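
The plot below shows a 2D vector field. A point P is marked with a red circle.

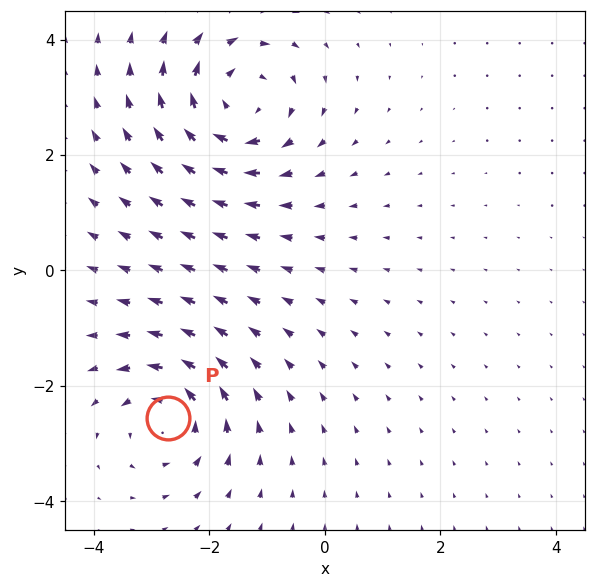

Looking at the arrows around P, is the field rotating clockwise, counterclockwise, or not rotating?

counterclockwise

Near P at (-2.7, -2.6) the arrows circulate counterclockwise. The curl (z-component) there is about +4; positive curl means counterclockwise rotation.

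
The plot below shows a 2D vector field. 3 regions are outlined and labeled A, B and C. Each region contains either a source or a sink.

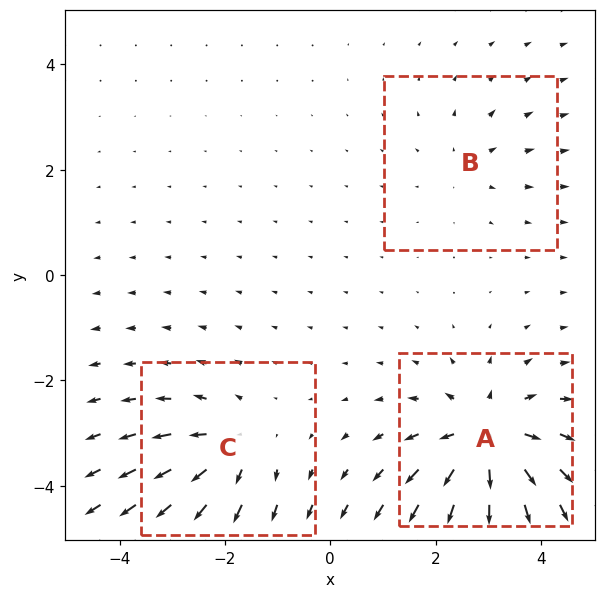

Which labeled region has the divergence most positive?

Divergence at each region's feature centre — A: about +6, B: about +2, C: about +4. Region A is most positive.

A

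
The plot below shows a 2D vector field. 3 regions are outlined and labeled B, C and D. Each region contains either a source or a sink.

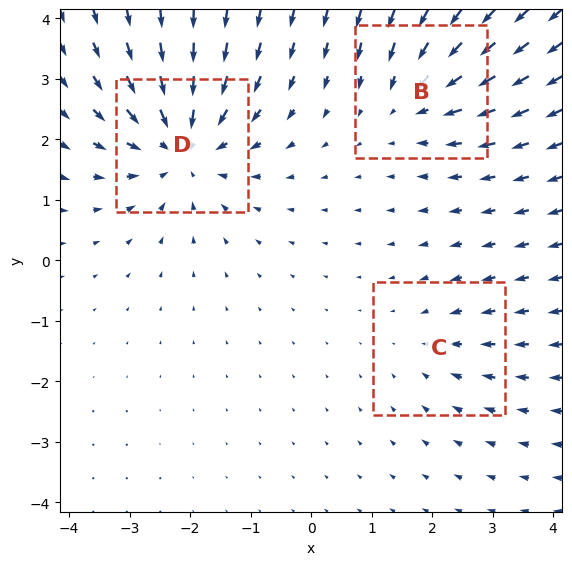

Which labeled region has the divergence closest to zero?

C

Divergence at each region's feature centre — B: about -3, C: about -2, D: about -5. Region C is closest to zero.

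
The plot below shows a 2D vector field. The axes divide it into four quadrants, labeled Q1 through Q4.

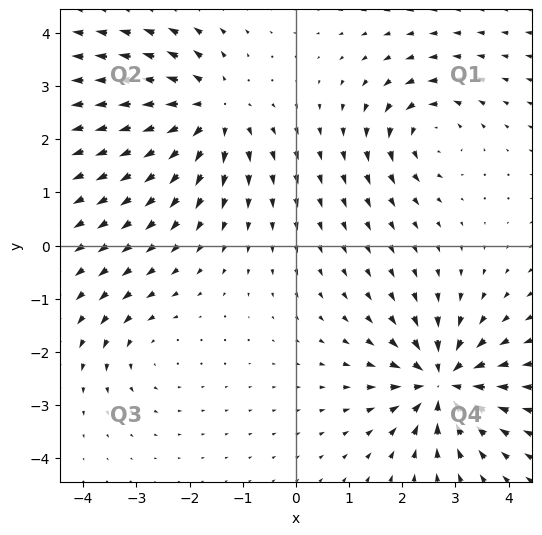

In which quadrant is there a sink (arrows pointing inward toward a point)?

The sink sits at approximately (2.7, -2.6), which lies in quadrant Q4. The divergence there is about -7, negative as expected for a sink.

Q4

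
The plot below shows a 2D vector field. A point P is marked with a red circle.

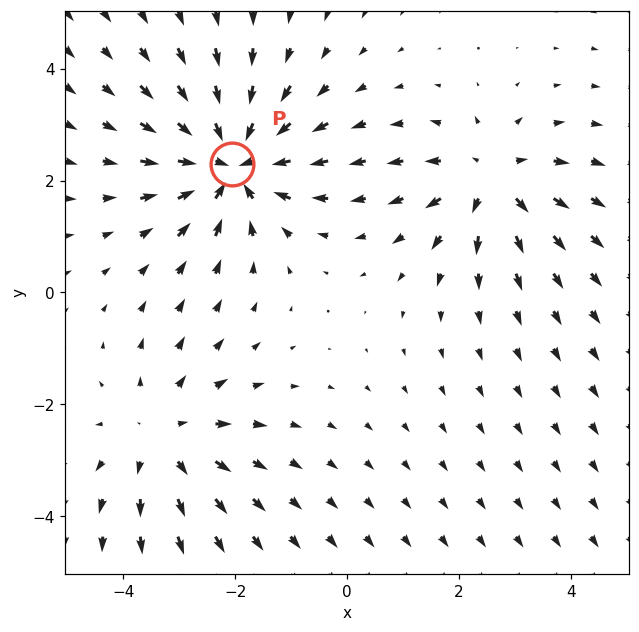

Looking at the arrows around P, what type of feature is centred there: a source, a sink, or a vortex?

sink

At P (-2.1, 2.3) the arrows converge inward. Divergence about -5, curl ≈0 — negative divergence with near-zero curl is a sink.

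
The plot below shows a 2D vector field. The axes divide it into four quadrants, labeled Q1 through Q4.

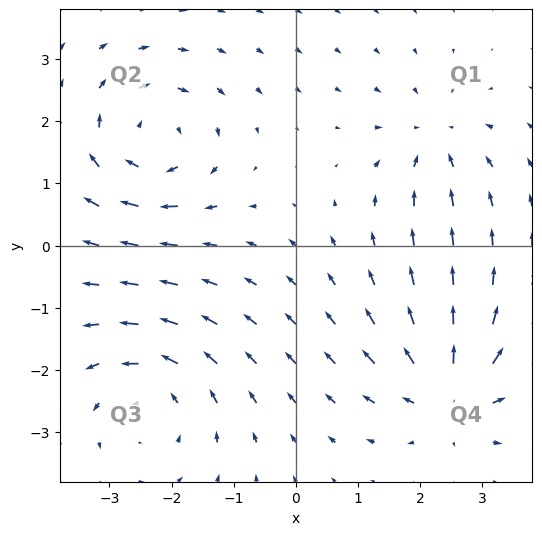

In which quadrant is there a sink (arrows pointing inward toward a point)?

The sink sits at approximately (2.2, 1.7), which lies in quadrant Q1. The divergence there is about -4, negative as expected for a sink.

Q1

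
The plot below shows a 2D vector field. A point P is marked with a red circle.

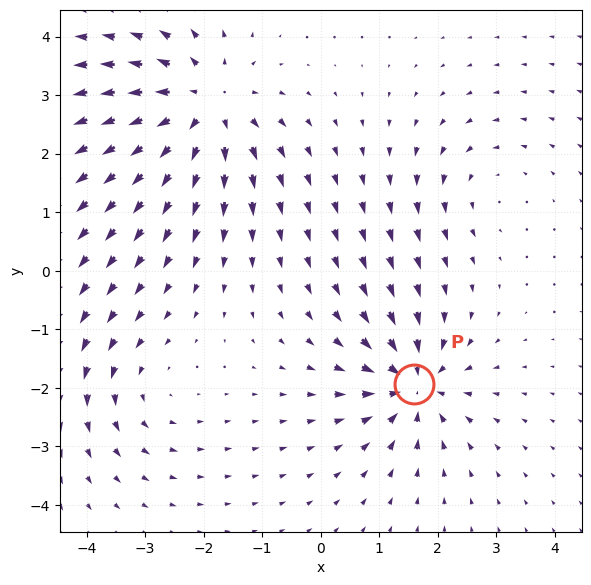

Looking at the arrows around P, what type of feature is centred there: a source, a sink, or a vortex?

sink

At P (1.6, -1.9) the arrows converge inward. Divergence about -5, curl ≈0 — negative divergence with near-zero curl is a sink.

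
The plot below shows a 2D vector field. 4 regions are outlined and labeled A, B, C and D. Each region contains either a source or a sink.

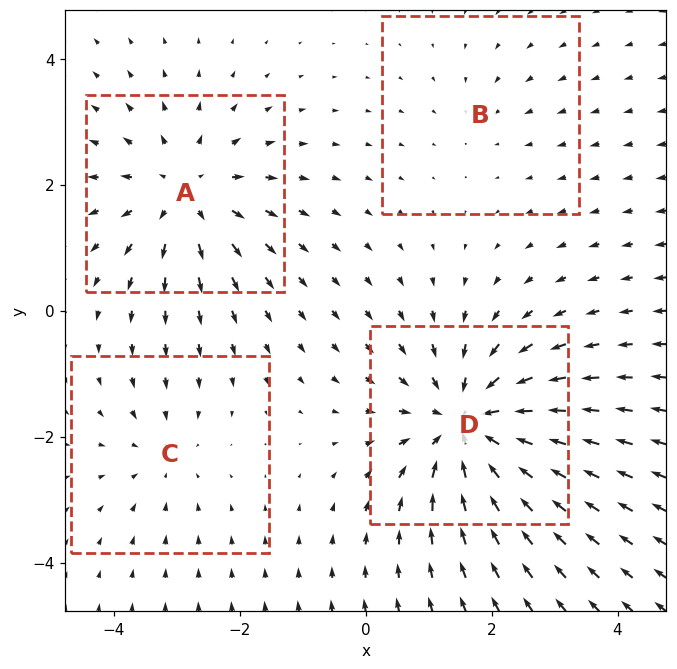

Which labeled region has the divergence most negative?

D

Divergence at each region's feature centre — A: about +5, B: about -2, C: about -3, D: about -7. Region D is most negative.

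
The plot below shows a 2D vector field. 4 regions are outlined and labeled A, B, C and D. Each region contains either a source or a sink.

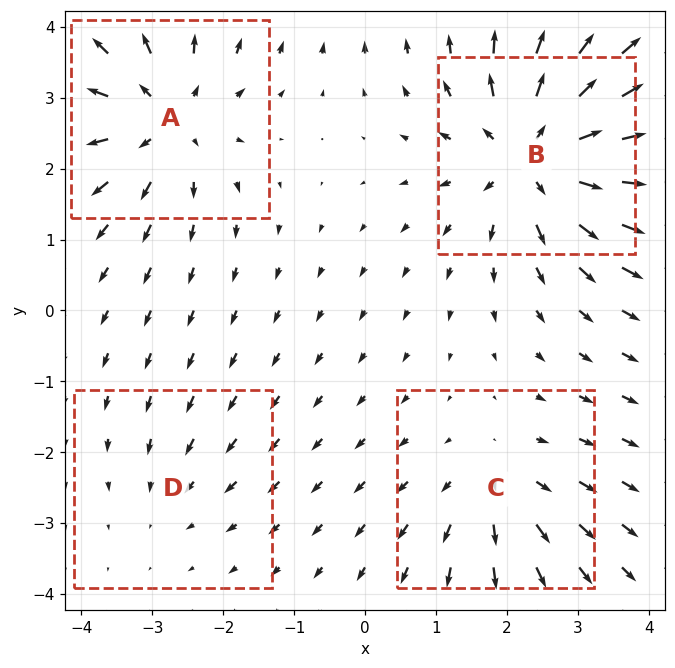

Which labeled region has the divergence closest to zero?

D

Divergence at each region's feature centre — A: about +5, B: about +7, C: about +4, D: about -2. Region D is closest to zero.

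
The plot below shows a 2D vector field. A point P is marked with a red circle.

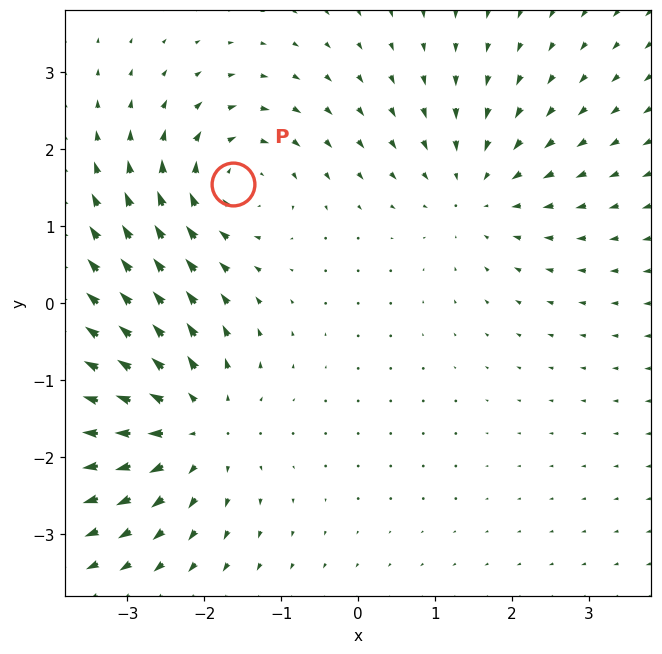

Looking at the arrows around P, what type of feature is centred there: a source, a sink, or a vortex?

vortex

At P (-1.6, 1.6) the arrows circulate clockwise. Divergence ≈0, curl about -4 — near-zero divergence with nonzero curl is a vortex.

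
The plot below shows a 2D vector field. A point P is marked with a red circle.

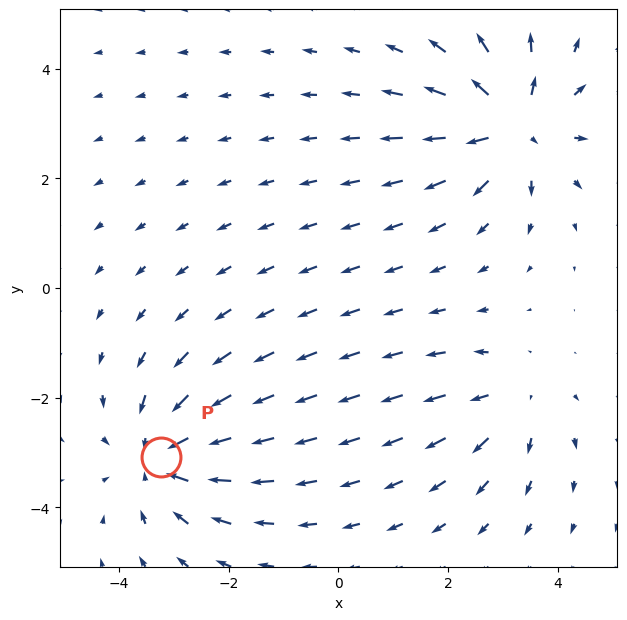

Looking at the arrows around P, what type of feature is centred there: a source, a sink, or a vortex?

sink

At P (-3.2, -3.1) the arrows converge inward. Divergence about -5, curl ≈0 — negative divergence with near-zero curl is a sink.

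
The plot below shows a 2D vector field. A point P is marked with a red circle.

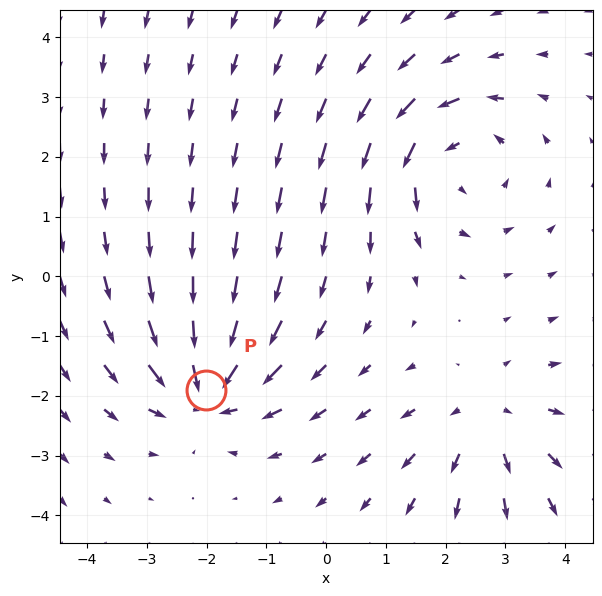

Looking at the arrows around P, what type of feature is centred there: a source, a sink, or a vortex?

sink

At P (-2.0, -1.9) the arrows converge inward. Divergence about -6, curl ≈0 — negative divergence with near-zero curl is a sink.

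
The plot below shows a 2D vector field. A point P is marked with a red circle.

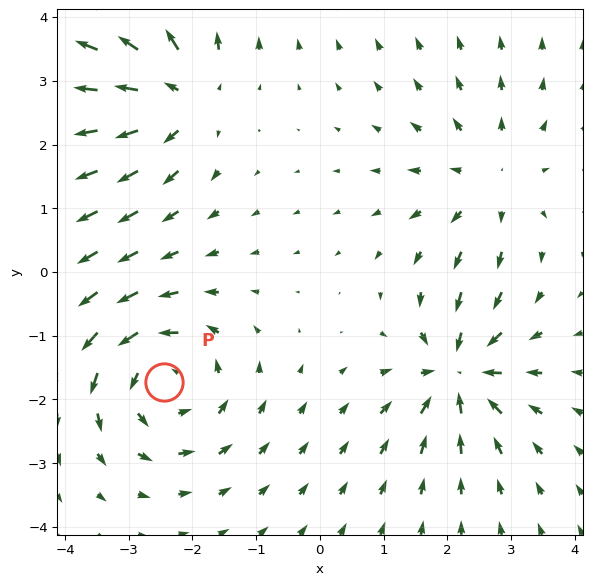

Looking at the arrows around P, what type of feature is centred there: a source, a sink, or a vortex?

vortex

At P (-2.4, -1.7) the arrows circulate counterclockwise. Divergence ≈0, curl about +4 — near-zero divergence with nonzero curl is a vortex.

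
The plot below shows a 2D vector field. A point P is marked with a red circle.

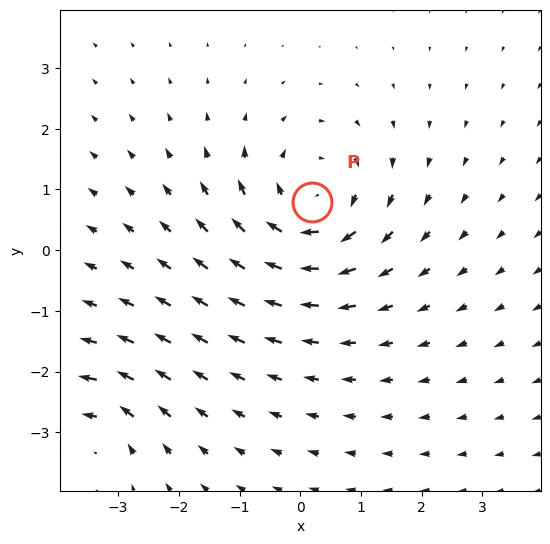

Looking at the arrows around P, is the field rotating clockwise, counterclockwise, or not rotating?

clockwise

Near P at (0.2, 0.8) the arrows circulate clockwise. The curl (z-component) there is about -5; negative curl means clockwise rotation.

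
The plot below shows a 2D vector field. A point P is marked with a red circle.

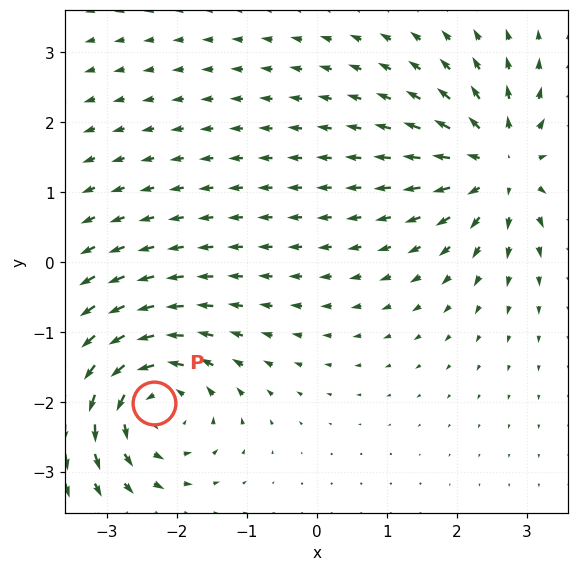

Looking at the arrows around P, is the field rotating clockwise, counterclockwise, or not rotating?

counterclockwise

Near P at (-2.3, -2.0) the arrows circulate counterclockwise. The curl (z-component) there is about +4; positive curl means counterclockwise rotation.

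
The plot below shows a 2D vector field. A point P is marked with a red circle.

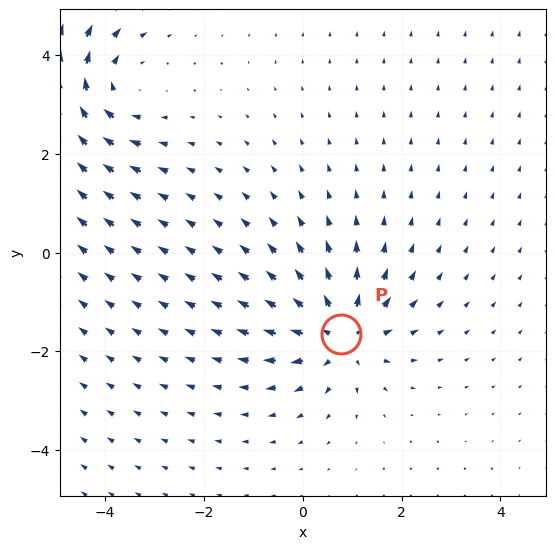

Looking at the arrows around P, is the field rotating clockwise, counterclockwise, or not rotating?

Near P at (0.8, -1.7) the arrows show no circulation. The curl there is ≈0.

not rotating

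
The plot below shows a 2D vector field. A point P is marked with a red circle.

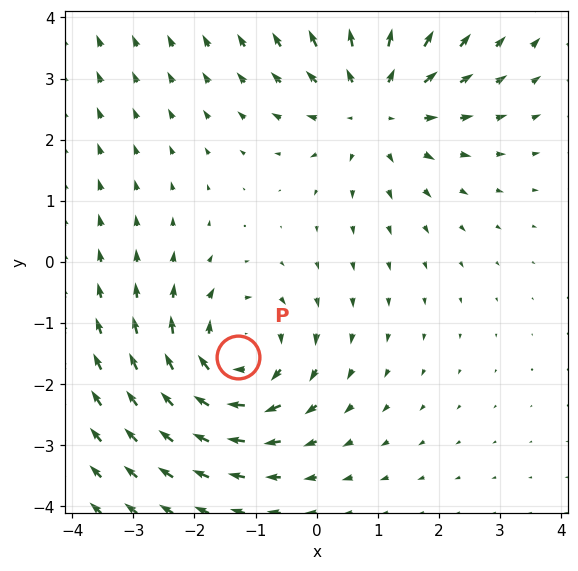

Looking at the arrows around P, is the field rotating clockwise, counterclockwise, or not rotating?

Near P at (-1.3, -1.5) the arrows circulate clockwise. The curl (z-component) there is about -3; negative curl means clockwise rotation.

clockwise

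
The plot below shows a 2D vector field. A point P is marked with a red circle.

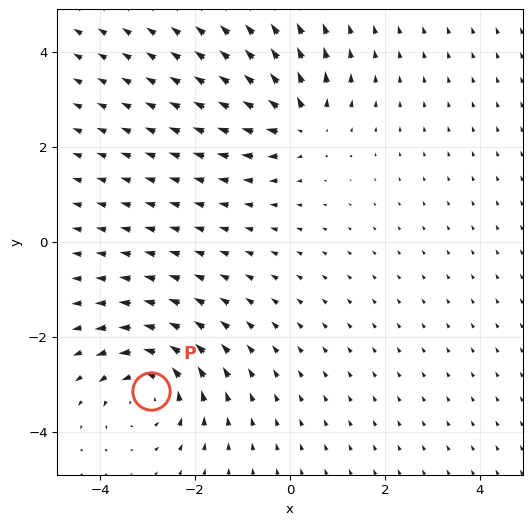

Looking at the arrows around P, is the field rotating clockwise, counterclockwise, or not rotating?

counterclockwise

Near P at (-2.9, -3.1) the arrows circulate counterclockwise. The curl (z-component) there is about +4; positive curl means counterclockwise rotation.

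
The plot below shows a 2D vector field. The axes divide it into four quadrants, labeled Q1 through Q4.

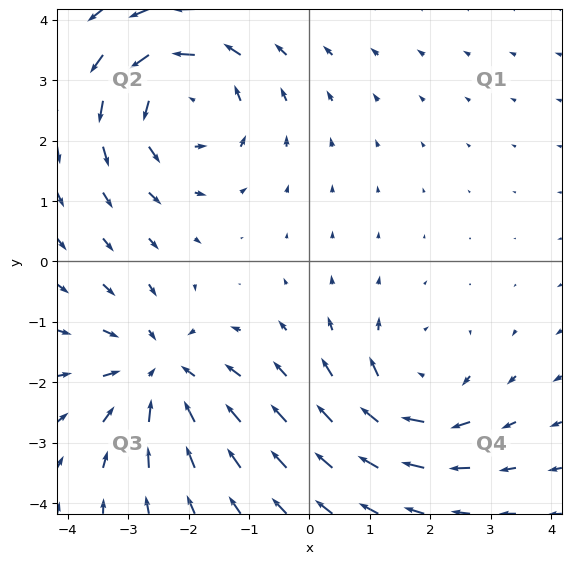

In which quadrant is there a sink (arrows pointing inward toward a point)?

Q3

The sink sits at approximately (-2.5, -1.8), which lies in quadrant Q3. The divergence there is about -4, negative as expected for a sink.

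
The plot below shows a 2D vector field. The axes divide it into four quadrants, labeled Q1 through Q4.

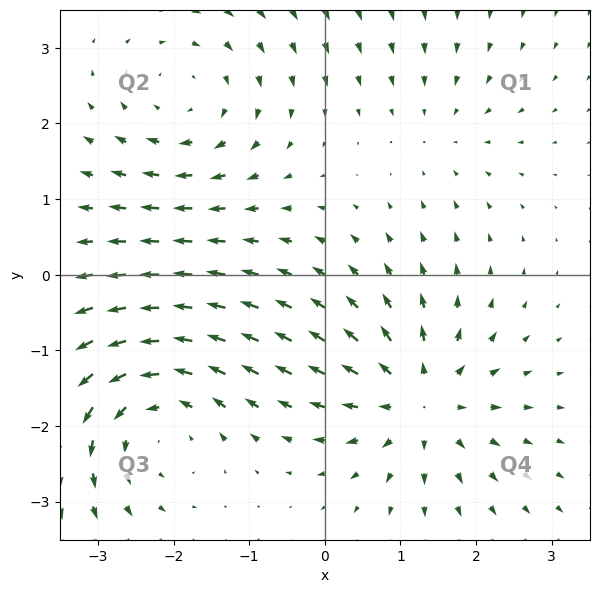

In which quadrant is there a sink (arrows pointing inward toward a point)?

Q1

The sink sits at approximately (1.5, 1.9), which lies in quadrant Q1. The divergence there is about -2, negative as expected for a sink.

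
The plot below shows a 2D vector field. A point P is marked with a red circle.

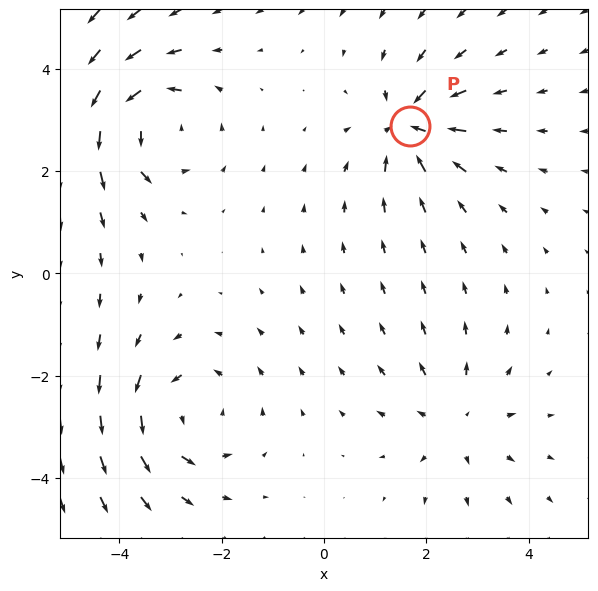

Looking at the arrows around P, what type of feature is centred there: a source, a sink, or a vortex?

At P (1.7, 2.9) the arrows converge inward. Divergence about -5, curl ≈0 — negative divergence with near-zero curl is a sink.

sink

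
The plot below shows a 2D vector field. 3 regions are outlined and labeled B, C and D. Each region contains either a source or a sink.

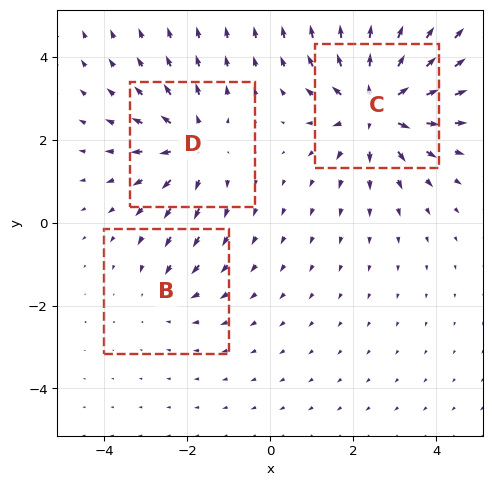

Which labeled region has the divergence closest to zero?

B

Divergence at each region's feature centre — B: about -2, C: about +5, D: about +3. Region B is closest to zero.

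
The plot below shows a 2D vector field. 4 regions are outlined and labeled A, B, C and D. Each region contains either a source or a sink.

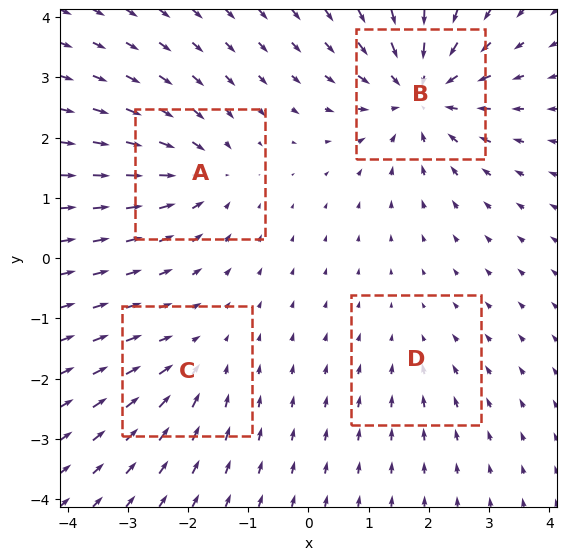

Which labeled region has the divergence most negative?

B

Divergence at each region's feature centre — A: about -5, B: about -7, C: about -3, D: about -2. Region B is most negative.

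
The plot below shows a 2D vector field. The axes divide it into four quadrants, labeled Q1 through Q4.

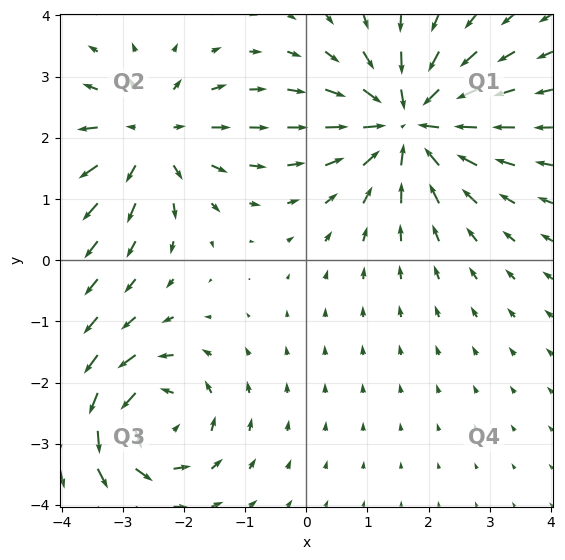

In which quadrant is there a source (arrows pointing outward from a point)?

Q2

The source sits at approximately (-2.6, 2.0), which lies in quadrant Q2. The divergence there is about +3, positive as expected for a source.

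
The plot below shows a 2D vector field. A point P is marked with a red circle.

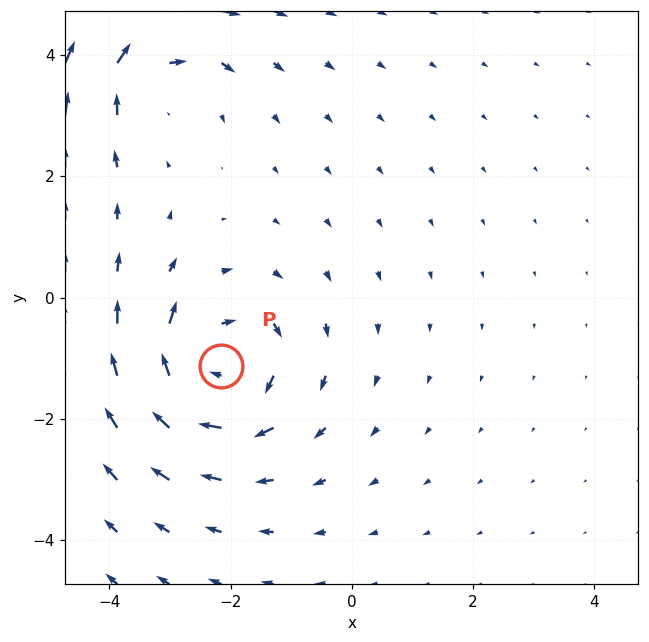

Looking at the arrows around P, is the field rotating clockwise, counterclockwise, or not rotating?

Near P at (-2.2, -1.1) the arrows circulate clockwise. The curl (z-component) there is about -4; negative curl means clockwise rotation.

clockwise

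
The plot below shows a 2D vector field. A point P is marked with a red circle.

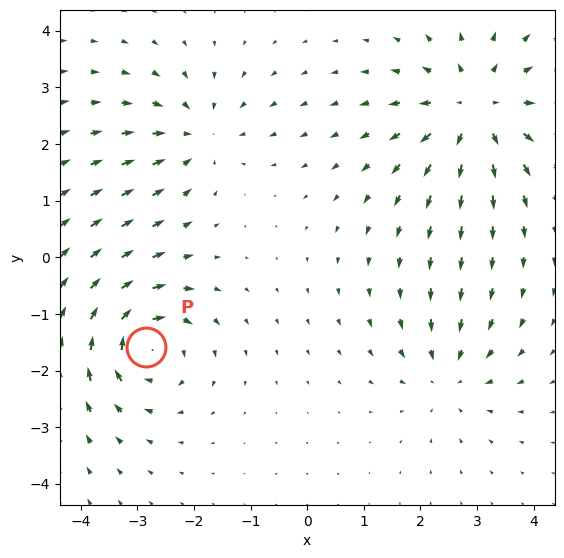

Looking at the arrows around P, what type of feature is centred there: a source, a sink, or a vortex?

At P (-2.8, -1.6) the arrows circulate clockwise. Divergence ≈0, curl about -5 — near-zero divergence with nonzero curl is a vortex.

vortex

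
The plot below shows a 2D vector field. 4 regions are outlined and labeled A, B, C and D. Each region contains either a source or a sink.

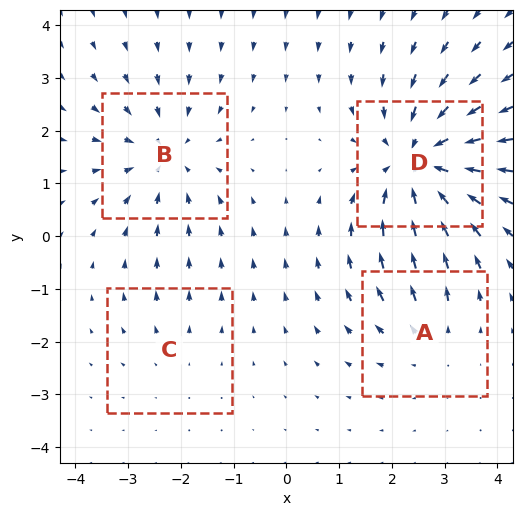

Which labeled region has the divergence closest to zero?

C

Divergence at each region's feature centre — A: about +3, B: about -4, C: about +2, D: about -6. Region C is closest to zero.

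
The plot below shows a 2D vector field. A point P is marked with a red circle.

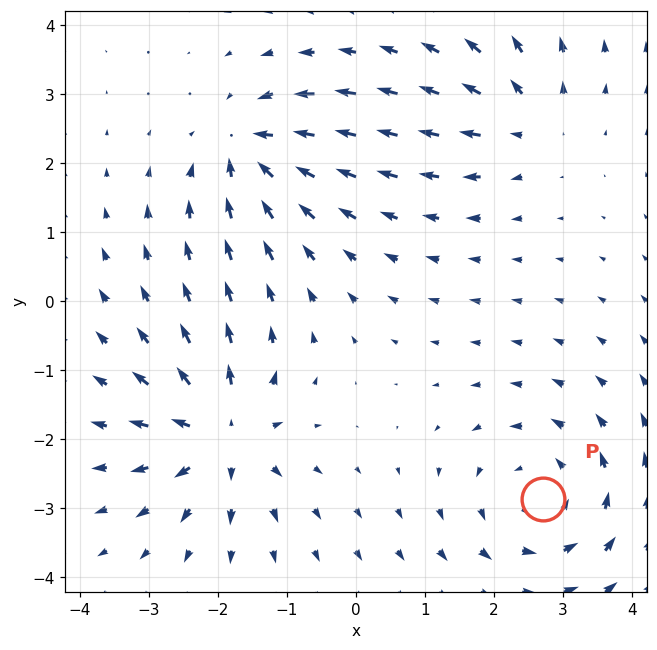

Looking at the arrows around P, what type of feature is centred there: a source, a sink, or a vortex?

At P (2.7, -2.9) the arrows circulate counterclockwise. Divergence ≈0, curl about +4 — near-zero divergence with nonzero curl is a vortex.

vortex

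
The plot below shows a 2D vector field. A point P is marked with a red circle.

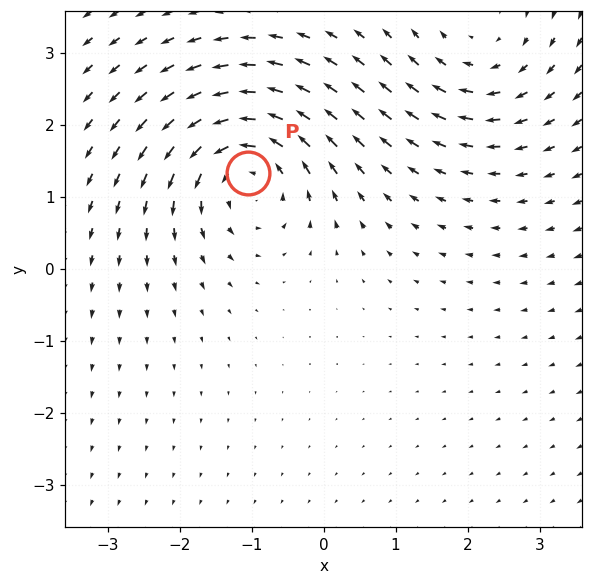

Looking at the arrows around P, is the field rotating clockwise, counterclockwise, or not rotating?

Near P at (-1.0, 1.3) the arrows circulate counterclockwise. The curl (z-component) there is about +5; positive curl means counterclockwise rotation.

counterclockwise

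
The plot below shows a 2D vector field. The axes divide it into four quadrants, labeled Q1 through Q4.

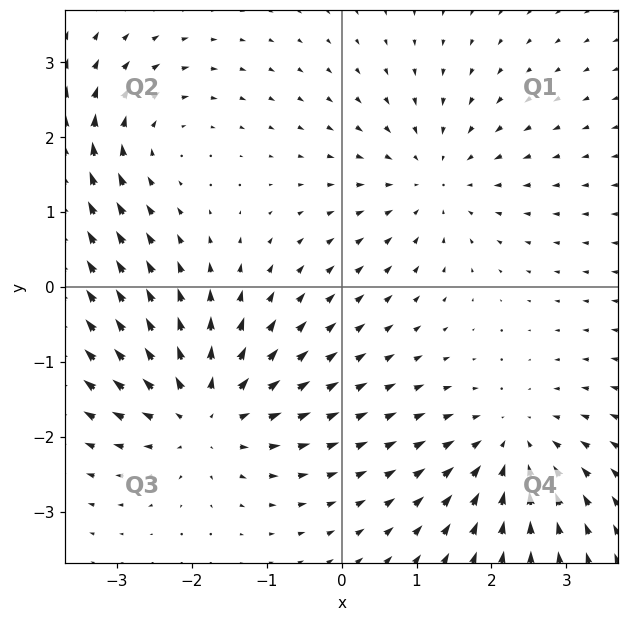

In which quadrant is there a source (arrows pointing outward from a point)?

The source sits at approximately (-1.8, -1.7), which lies in quadrant Q3. The divergence there is about +5, positive as expected for a source.

Q3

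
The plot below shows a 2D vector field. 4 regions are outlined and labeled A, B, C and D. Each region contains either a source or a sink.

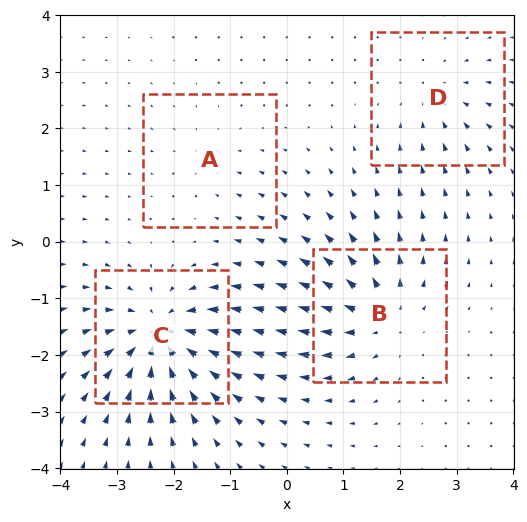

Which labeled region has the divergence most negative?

Divergence at each region's feature centre — A: about -3, B: about +6, C: about -8, D: about -4. Region C is most negative.

C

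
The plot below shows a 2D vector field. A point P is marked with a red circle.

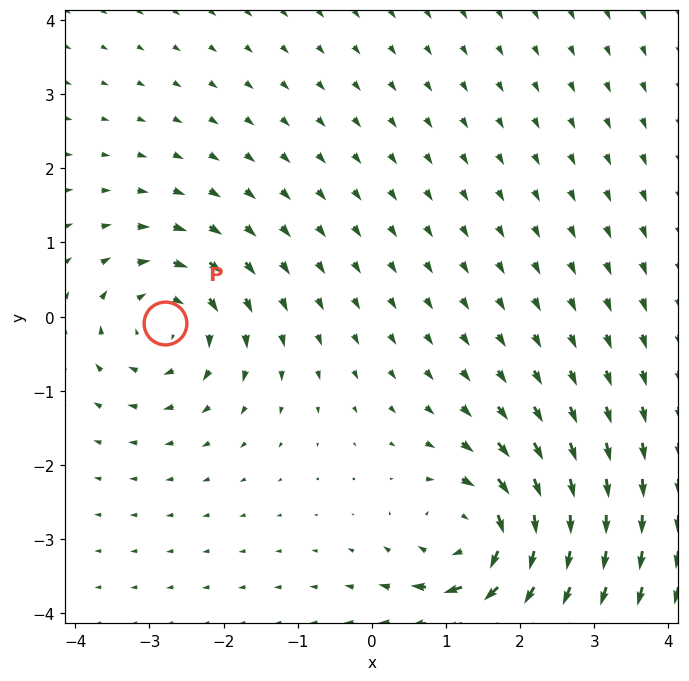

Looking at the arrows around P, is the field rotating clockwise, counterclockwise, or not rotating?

clockwise

Near P at (-2.8, -0.1) the arrows circulate clockwise. The curl (z-component) there is about -5; negative curl means clockwise rotation.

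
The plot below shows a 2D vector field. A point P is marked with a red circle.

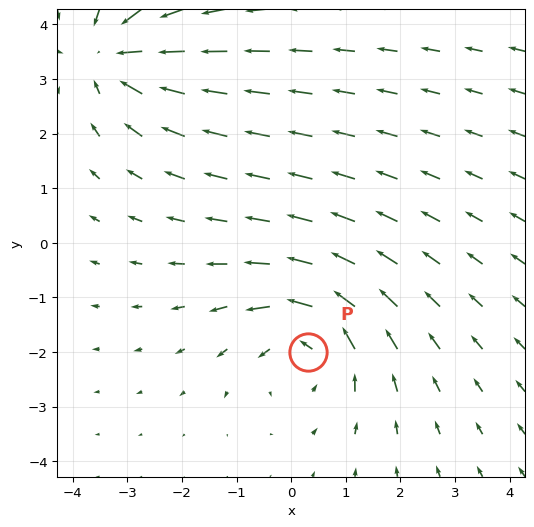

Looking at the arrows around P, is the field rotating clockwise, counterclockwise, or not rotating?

Near P at (0.3, -2.0) the arrows circulate counterclockwise. The curl (z-component) there is about +3; positive curl means counterclockwise rotation.

counterclockwise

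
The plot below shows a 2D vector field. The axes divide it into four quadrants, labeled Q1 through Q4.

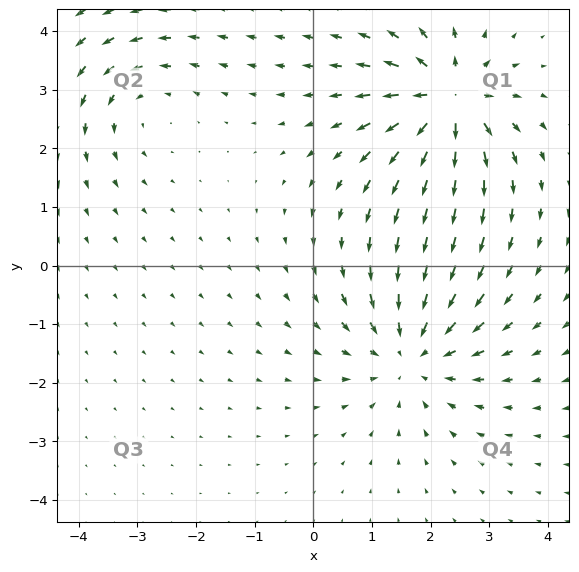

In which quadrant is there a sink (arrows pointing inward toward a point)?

Q4

The sink sits at approximately (1.7, -1.5), which lies in quadrant Q4. The divergence there is about -4, negative as expected for a sink.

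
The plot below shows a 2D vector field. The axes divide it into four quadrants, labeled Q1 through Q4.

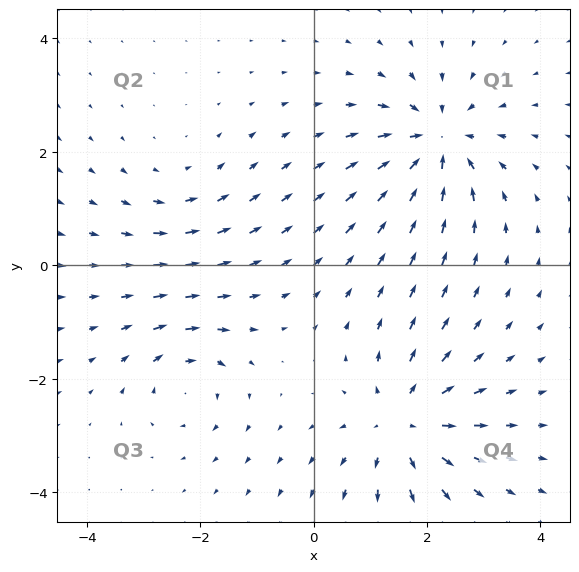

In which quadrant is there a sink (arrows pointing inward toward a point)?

The sink sits at approximately (2.2, 2.2), which lies in quadrant Q1. The divergence there is about -6, negative as expected for a sink.

Q1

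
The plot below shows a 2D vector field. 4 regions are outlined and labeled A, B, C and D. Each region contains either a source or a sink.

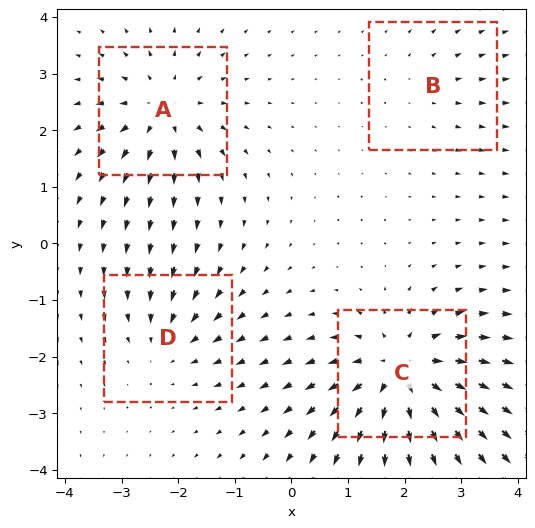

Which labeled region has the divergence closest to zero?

B

Divergence at each region's feature centre — A: about +5, B: about +2, C: about +8, D: about -4. Region B is closest to zero.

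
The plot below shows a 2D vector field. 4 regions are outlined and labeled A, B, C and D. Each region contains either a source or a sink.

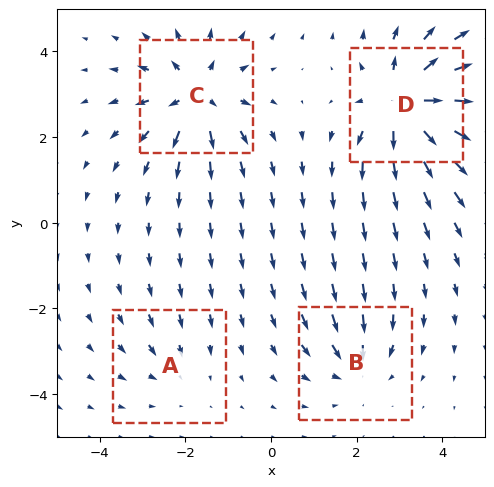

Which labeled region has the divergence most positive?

Divergence at each region's feature centre — A: about -2, B: about -4, C: about +6, D: about +7. Region D is most positive.

D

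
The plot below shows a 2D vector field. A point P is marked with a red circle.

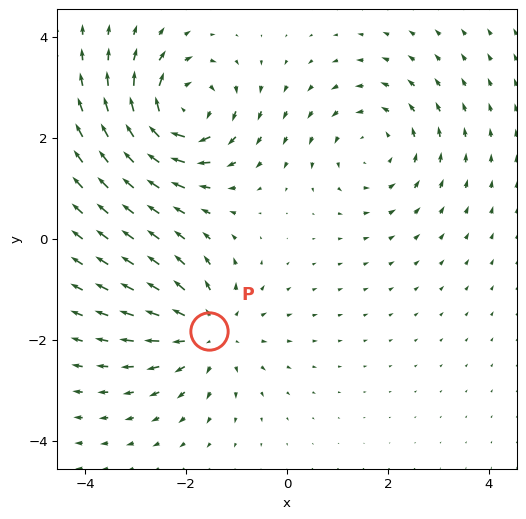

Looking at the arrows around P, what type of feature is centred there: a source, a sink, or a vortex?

source

At P (-1.5, -1.8) the arrows spread outward. Divergence about +3, curl ≈0 — positive divergence with near-zero curl is a source.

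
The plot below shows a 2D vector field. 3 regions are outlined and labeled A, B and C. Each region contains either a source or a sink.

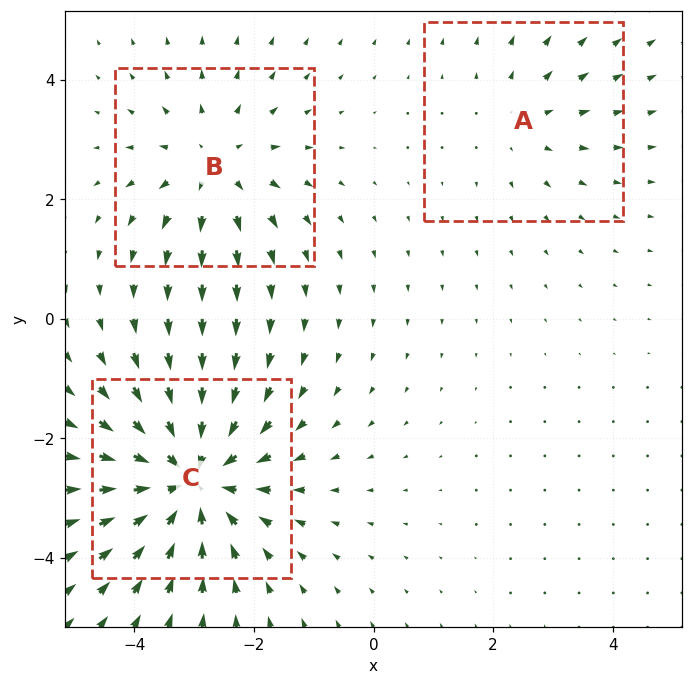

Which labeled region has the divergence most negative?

C

Divergence at each region's feature centre — A: about +2, B: about +3, C: about -4. Region C is most negative.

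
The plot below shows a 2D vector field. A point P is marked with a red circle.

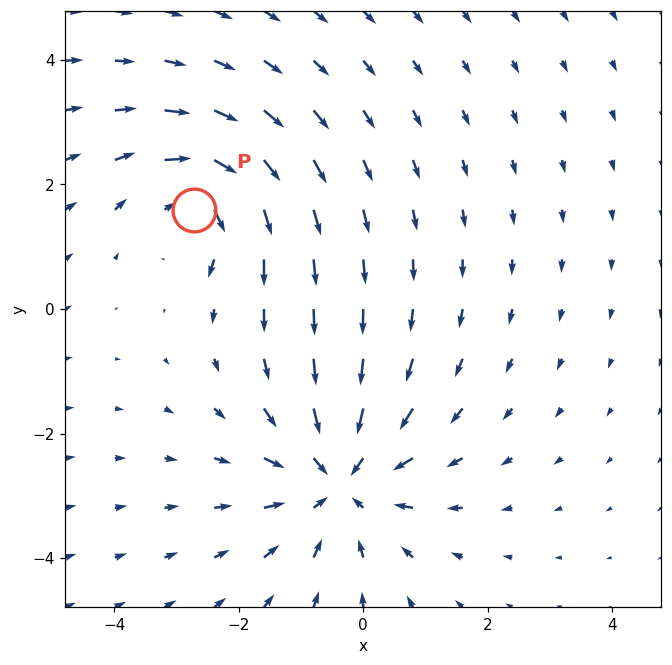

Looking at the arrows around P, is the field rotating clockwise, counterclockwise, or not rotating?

clockwise

Near P at (-2.7, 1.6) the arrows circulate clockwise. The curl (z-component) there is about -4; negative curl means clockwise rotation.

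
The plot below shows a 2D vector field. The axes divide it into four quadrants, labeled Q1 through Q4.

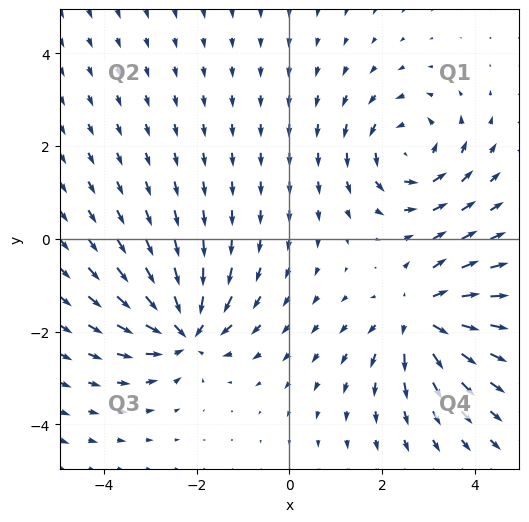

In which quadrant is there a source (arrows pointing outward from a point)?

Q4

The source sits at approximately (2.8, -1.7), which lies in quadrant Q4. The divergence there is about +5, positive as expected for a source.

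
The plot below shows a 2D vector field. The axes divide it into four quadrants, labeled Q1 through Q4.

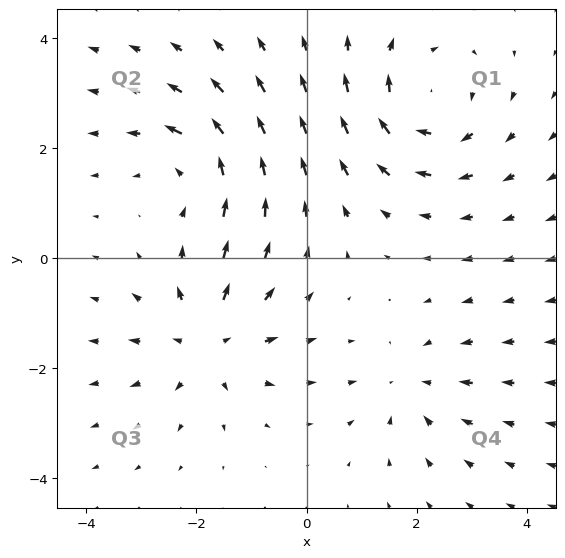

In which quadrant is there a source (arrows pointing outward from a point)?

The source sits at approximately (-1.8, -1.5), which lies in quadrant Q3. The divergence there is about +4, positive as expected for a source.

Q3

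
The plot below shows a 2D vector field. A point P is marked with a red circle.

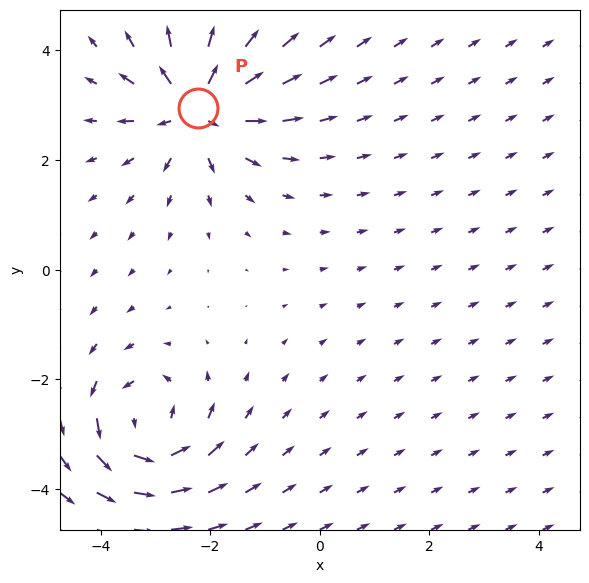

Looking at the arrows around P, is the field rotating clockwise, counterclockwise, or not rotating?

Near P at (-2.2, 3.0) the arrows show no circulation. The curl there is ≈0.

not rotating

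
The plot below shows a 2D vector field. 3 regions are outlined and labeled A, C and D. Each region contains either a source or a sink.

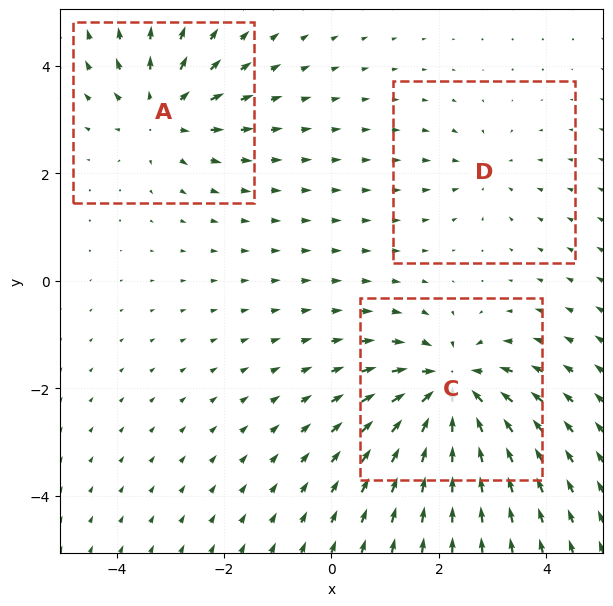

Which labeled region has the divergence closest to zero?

Divergence at each region's feature centre — A: about +4, C: about -6, D: about -2. Region D is closest to zero.

D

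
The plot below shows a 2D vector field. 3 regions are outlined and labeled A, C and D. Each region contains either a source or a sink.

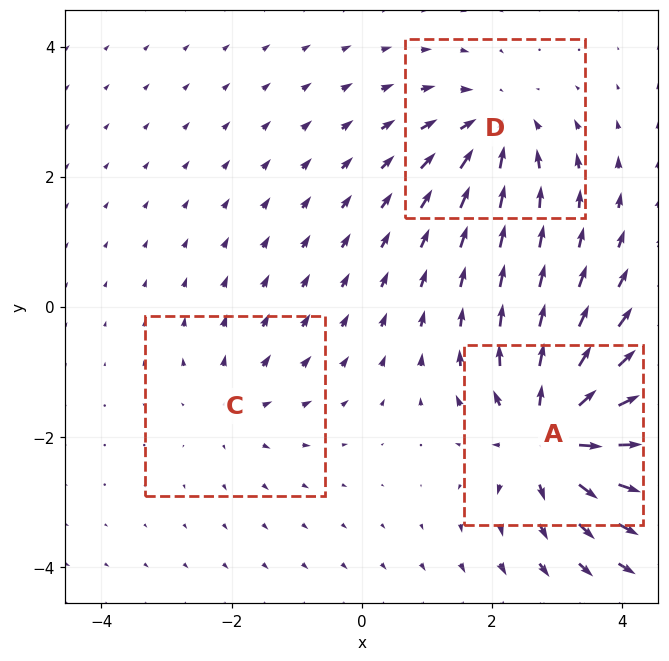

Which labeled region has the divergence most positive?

A

Divergence at each region's feature centre — A: about +6, C: about +2, D: about -4. Region A is most positive.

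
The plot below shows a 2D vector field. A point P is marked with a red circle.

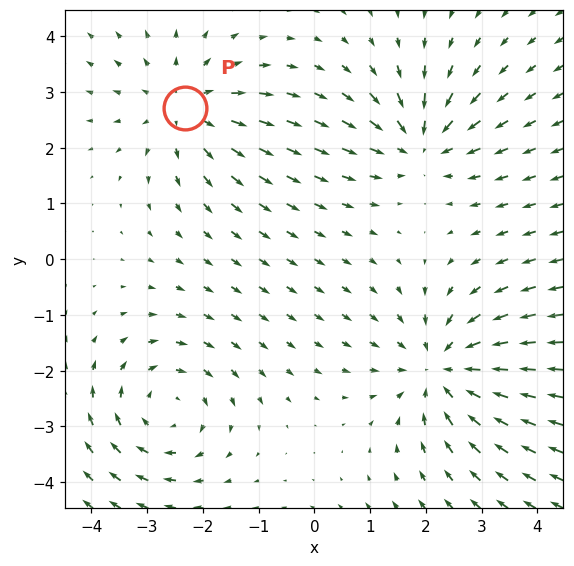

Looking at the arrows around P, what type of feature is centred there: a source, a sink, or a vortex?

At P (-2.3, 2.7) the arrows spread outward. Divergence about +3, curl ≈0 — positive divergence with near-zero curl is a source.

source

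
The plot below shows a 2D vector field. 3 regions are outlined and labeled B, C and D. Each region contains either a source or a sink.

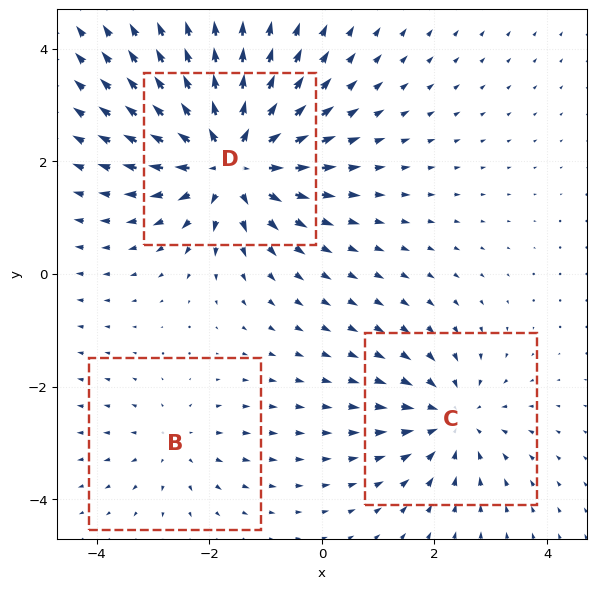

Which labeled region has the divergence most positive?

Divergence at each region's feature centre — B: about +2, C: about -3, D: about +5. Region D is most positive.

D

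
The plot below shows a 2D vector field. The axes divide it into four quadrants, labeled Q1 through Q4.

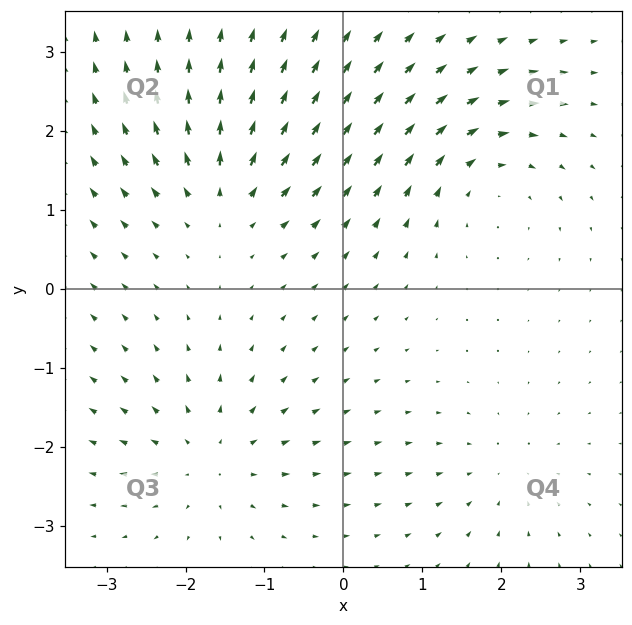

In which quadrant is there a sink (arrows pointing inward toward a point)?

The sink sits at approximately (2.0, -2.3), which lies in quadrant Q4. The divergence there is about -4, negative as expected for a sink.

Q4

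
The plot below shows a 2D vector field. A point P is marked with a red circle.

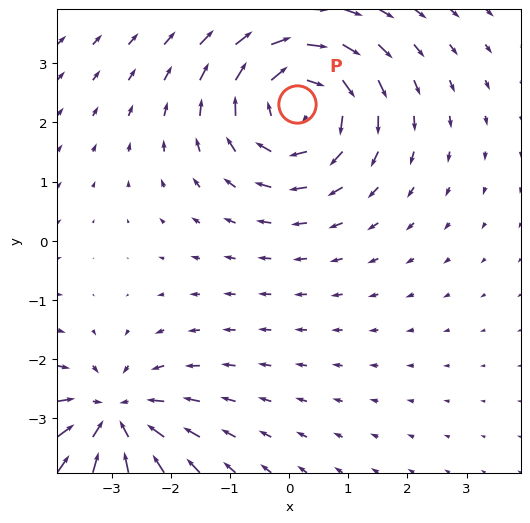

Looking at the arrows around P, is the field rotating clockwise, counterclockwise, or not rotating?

Near P at (0.1, 2.3) the arrows circulate clockwise. The curl (z-component) there is about -5; negative curl means clockwise rotation.

clockwise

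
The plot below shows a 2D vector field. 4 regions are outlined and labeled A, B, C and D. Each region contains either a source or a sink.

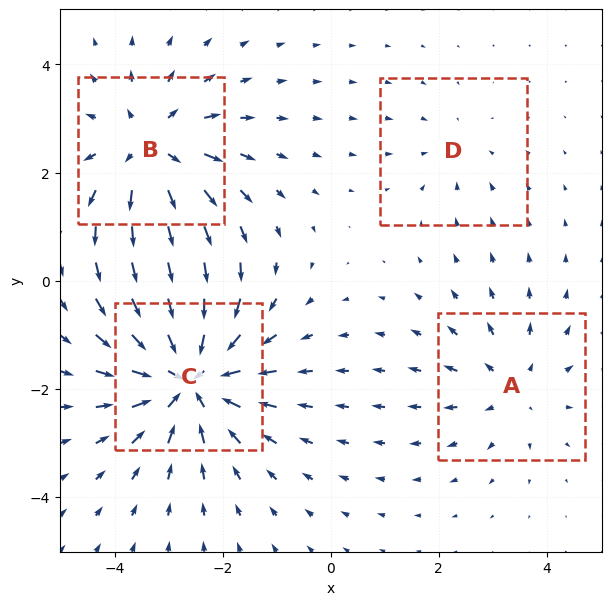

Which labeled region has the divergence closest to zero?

D

Divergence at each region's feature centre — A: about +3, B: about +5, C: about -7, D: about -2. Region D is closest to zero.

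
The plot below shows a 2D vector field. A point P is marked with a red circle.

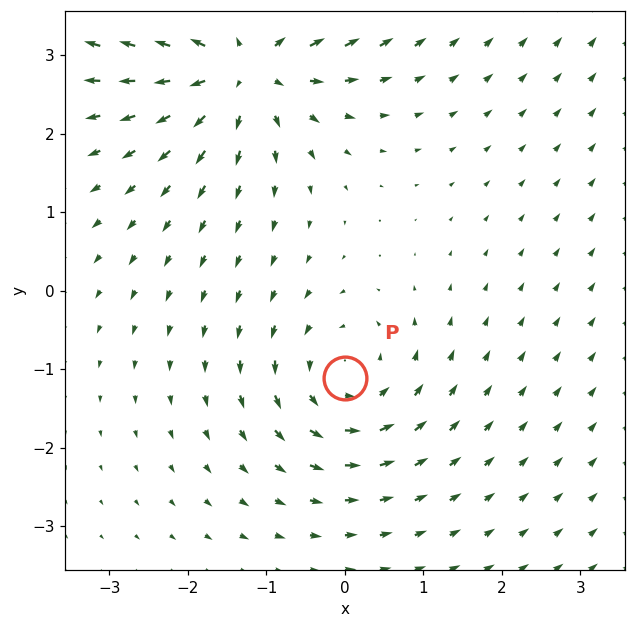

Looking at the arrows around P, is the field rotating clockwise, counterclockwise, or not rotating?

counterclockwise

Near P at (-0.0, -1.1) the arrows circulate counterclockwise. The curl (z-component) there is about +3; positive curl means counterclockwise rotation.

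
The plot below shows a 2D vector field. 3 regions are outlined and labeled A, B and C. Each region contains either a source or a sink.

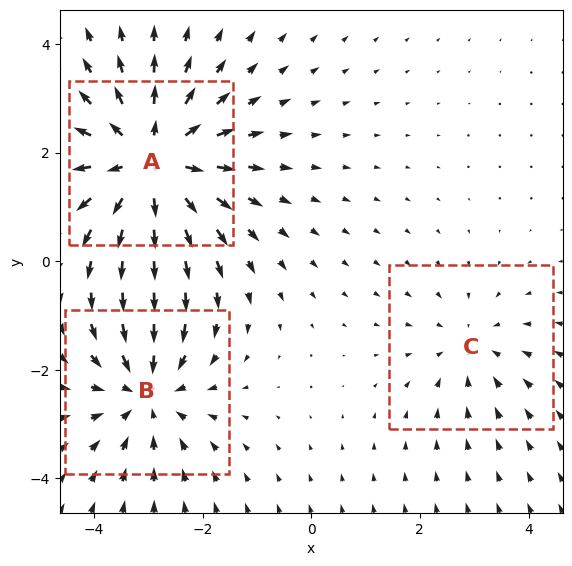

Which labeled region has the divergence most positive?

A

Divergence at each region's feature centre — A: about +4, B: about -3, C: about -2. Region A is most positive.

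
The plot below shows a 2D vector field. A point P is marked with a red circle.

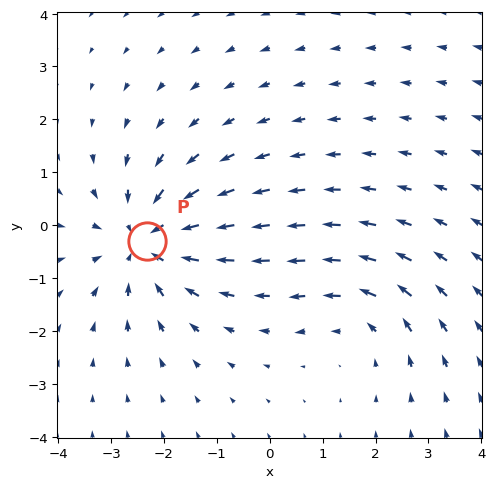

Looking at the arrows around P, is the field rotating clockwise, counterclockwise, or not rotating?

not rotating

Near P at (-2.3, -0.3) the arrows show no circulation. The curl there is ≈0.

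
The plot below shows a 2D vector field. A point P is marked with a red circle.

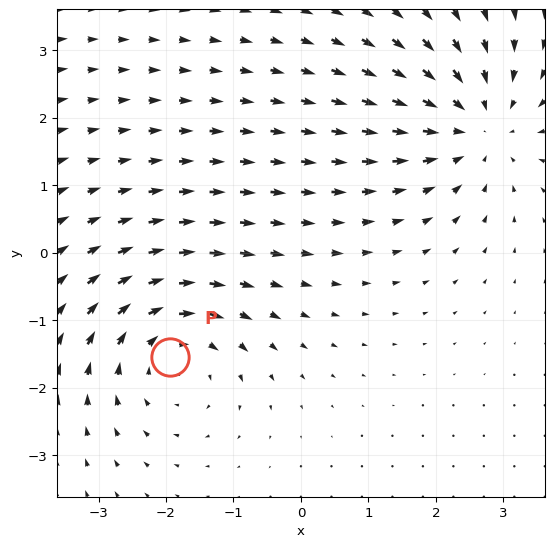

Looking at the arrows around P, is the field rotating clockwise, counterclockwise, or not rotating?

Near P at (-1.9, -1.5) the arrows circulate clockwise. The curl (z-component) there is about -4; negative curl means clockwise rotation.

clockwise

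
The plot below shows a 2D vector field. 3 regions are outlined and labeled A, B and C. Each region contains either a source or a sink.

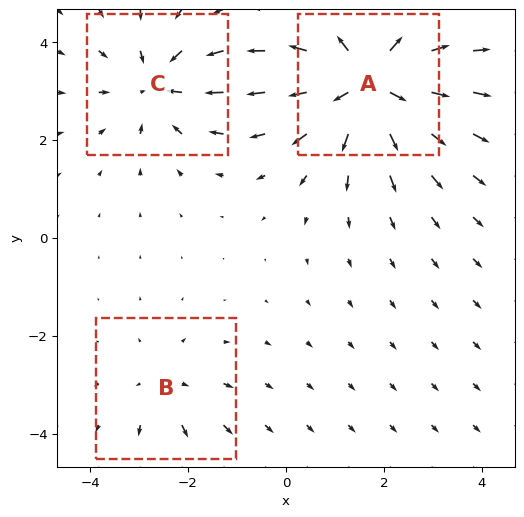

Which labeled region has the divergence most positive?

A

Divergence at each region's feature centre — A: about +5, B: about +2, C: about -3. Region A is most positive.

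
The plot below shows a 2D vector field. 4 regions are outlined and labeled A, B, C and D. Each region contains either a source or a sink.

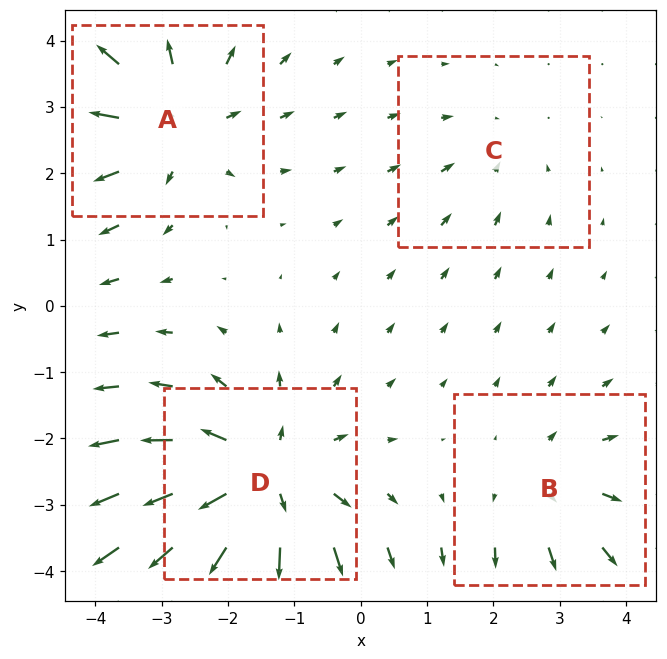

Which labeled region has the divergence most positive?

D

Divergence at each region's feature centre — A: about +5, B: about +3, C: about -2, D: about +6. Region D is most positive.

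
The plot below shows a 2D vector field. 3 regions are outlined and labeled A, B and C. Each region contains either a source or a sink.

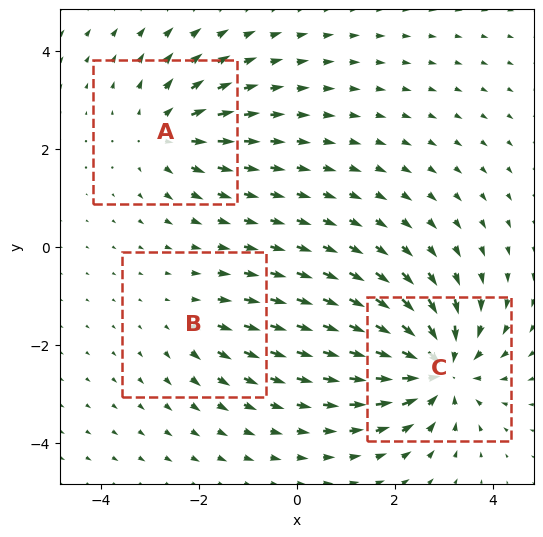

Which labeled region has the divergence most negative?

C

Divergence at each region's feature centre — A: about +3, B: about +2, C: about -6. Region C is most negative.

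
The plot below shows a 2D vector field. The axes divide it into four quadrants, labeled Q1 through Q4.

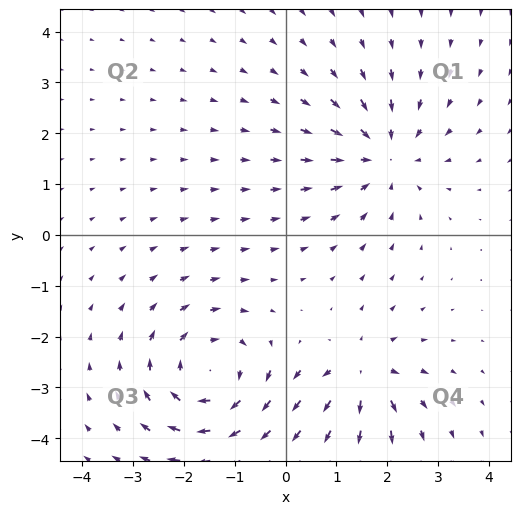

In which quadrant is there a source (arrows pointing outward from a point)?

Q4

The source sits at approximately (1.5, -2.8), which lies in quadrant Q4. The divergence there is about +4, positive as expected for a source.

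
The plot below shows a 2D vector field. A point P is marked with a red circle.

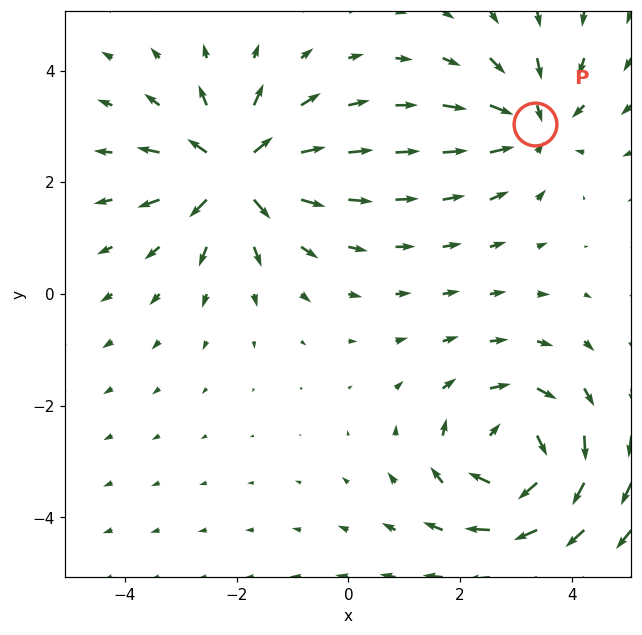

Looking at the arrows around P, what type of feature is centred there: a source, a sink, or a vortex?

sink

At P (3.3, 3.0) the arrows converge inward. Divergence about -4, curl ≈0 — negative divergence with near-zero curl is a sink.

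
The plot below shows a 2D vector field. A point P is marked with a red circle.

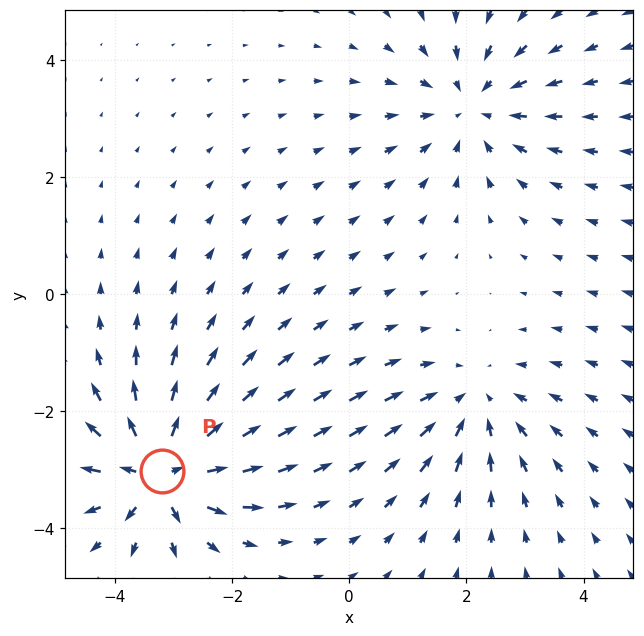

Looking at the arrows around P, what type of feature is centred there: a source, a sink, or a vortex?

source

At P (-3.2, -3.0) the arrows spread outward. Divergence about +6, curl ≈0 — positive divergence with near-zero curl is a source.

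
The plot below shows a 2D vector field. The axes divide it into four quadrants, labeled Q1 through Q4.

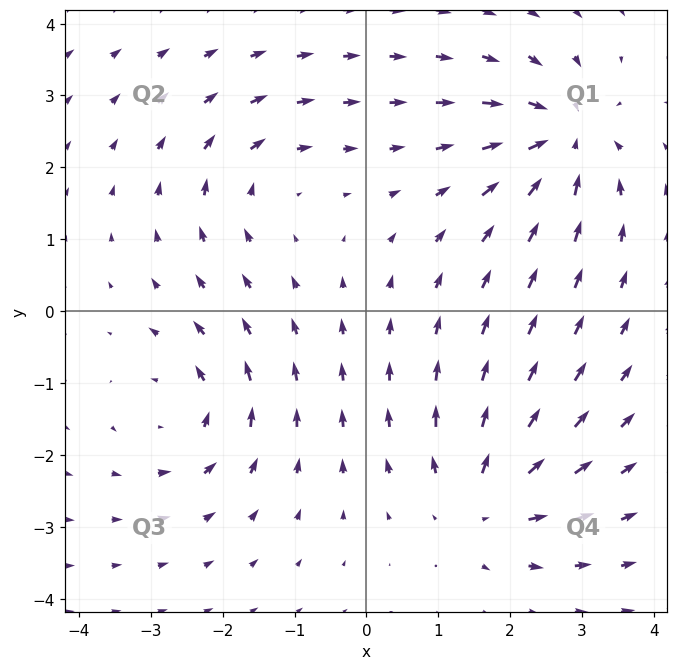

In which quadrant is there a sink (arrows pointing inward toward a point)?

The sink sits at approximately (2.7, 2.4), which lies in quadrant Q1. The divergence there is about -6, negative as expected for a sink.

Q1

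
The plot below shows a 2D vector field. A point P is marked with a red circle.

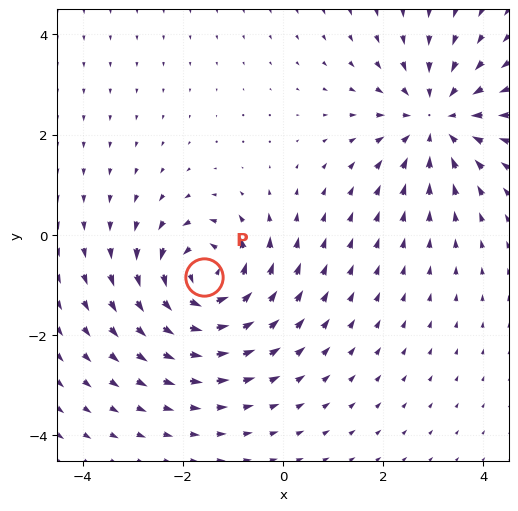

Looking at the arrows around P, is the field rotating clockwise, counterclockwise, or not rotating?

counterclockwise

Near P at (-1.6, -0.8) the arrows circulate counterclockwise. The curl (z-component) there is about +7; positive curl means counterclockwise rotation.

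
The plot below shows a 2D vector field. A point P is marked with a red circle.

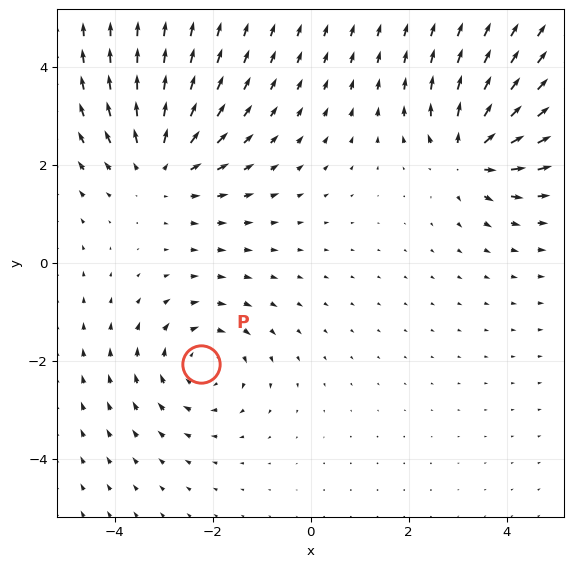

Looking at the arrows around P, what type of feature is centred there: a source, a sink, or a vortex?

At P (-2.2, -2.1) the arrows circulate clockwise. Divergence ≈0, curl about -3 — near-zero divergence with nonzero curl is a vortex.

vortex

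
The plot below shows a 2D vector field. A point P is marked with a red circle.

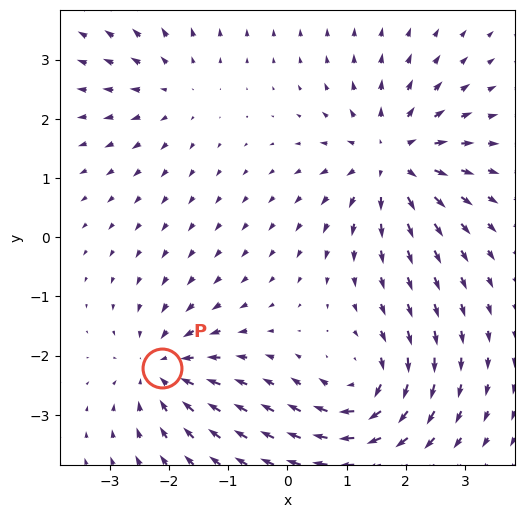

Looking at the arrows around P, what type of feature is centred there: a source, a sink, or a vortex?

sink

At P (-2.1, -2.2) the arrows converge inward. Divergence about -4, curl ≈0 — negative divergence with near-zero curl is a sink.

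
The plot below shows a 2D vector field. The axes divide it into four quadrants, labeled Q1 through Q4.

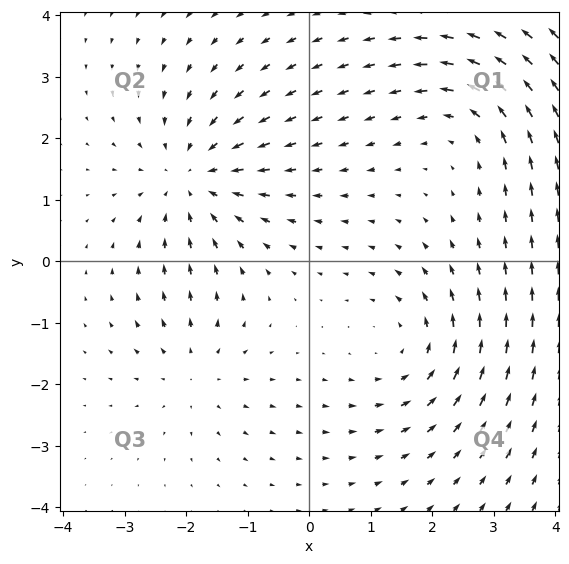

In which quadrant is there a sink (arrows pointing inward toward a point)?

The sink sits at approximately (-1.9, 1.4), which lies in quadrant Q2. The divergence there is about -4, negative as expected for a sink.

Q2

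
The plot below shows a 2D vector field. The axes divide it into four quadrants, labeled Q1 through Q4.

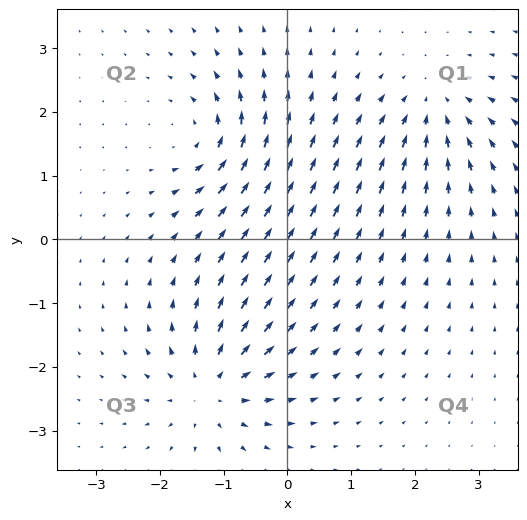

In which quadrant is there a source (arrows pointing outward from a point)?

The source sits at approximately (-1.2, -2.3), which lies in quadrant Q3. The divergence there is about +5, positive as expected for a source.

Q3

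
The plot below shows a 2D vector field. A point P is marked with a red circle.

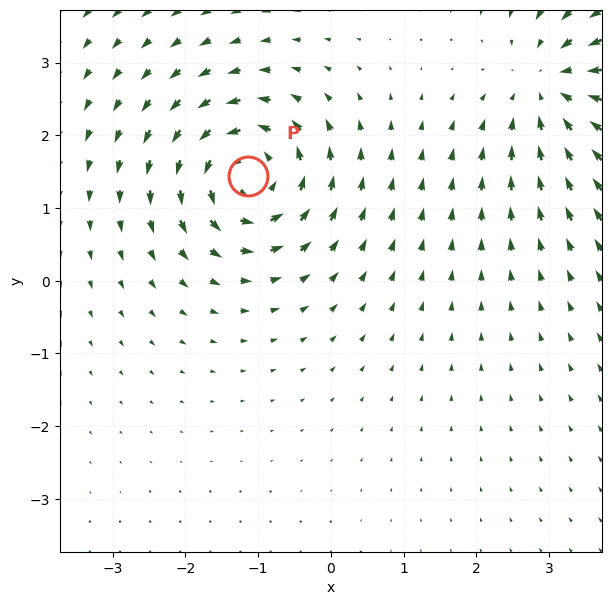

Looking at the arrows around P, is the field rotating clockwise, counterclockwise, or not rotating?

Near P at (-1.1, 1.4) the arrows circulate counterclockwise. The curl (z-component) there is about +4; positive curl means counterclockwise rotation.

counterclockwise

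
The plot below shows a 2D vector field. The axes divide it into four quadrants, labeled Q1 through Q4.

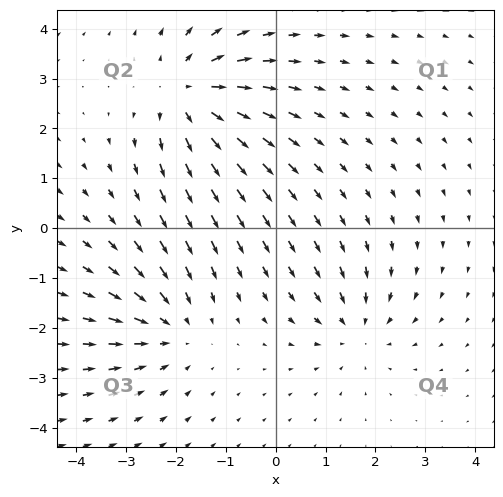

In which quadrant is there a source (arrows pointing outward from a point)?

The source sits at approximately (-1.8, 2.7), which lies in quadrant Q2. The divergence there is about +4, positive as expected for a source.

Q2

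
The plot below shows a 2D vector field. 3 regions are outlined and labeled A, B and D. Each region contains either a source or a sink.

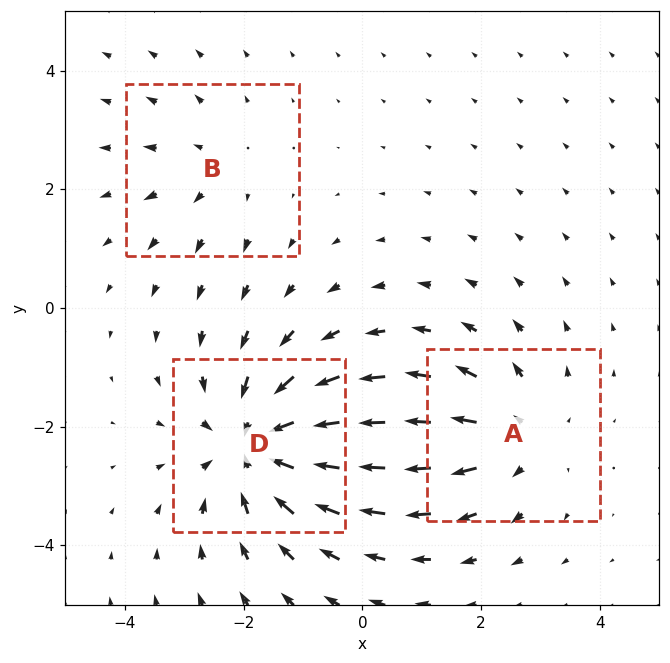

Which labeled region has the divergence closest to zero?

B

Divergence at each region's feature centre — A: about +3, B: about +2, D: about -4. Region B is closest to zero.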